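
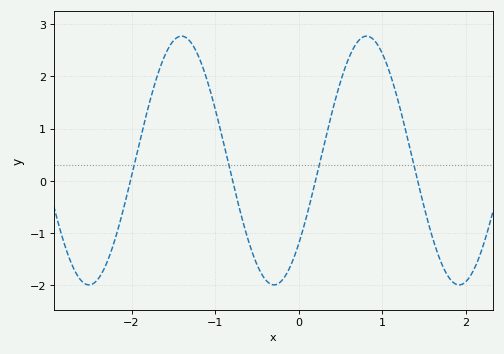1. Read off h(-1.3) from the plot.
2.7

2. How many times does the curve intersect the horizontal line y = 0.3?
4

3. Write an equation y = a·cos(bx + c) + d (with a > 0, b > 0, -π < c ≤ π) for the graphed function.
y = 2.38cos(2.8x - 2.3) + 0.39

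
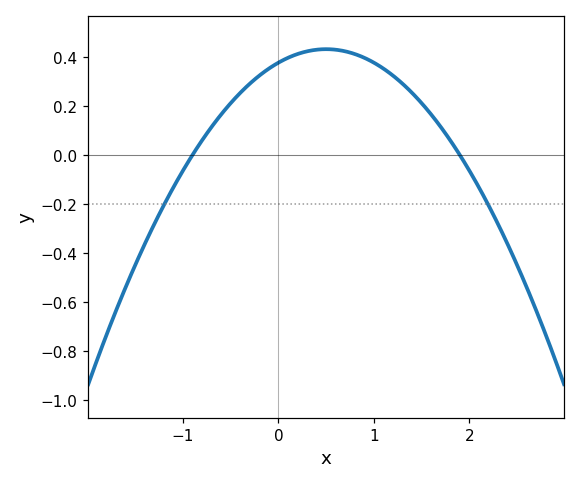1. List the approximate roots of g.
-0.9, 1.9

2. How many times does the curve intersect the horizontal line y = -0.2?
2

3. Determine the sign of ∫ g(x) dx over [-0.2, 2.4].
positive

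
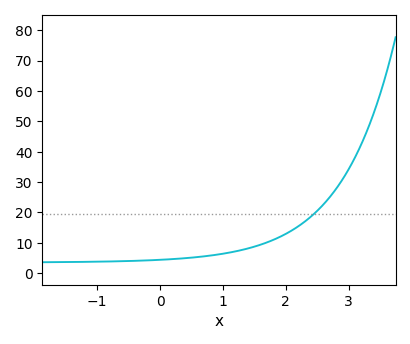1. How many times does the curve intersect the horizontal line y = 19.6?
1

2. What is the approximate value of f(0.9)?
6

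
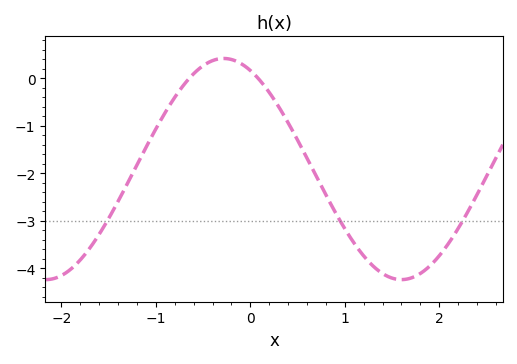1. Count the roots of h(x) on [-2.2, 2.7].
2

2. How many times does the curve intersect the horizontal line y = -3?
3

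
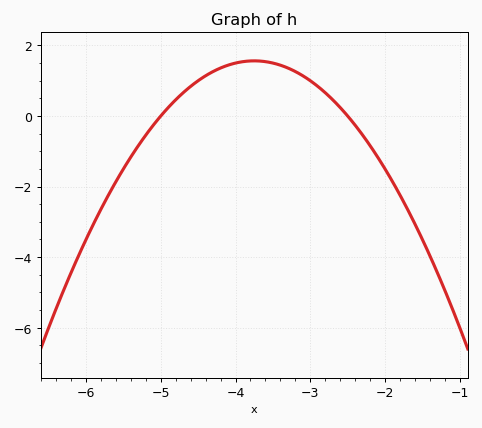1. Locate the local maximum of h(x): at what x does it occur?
-3.8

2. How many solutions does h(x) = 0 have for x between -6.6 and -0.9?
2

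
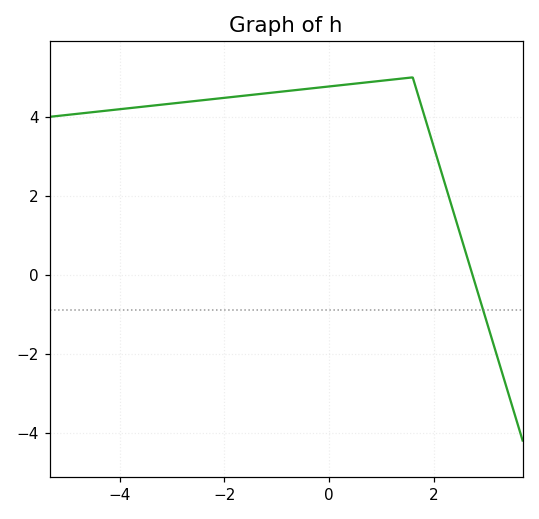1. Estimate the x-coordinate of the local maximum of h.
1.6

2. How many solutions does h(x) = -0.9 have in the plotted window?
1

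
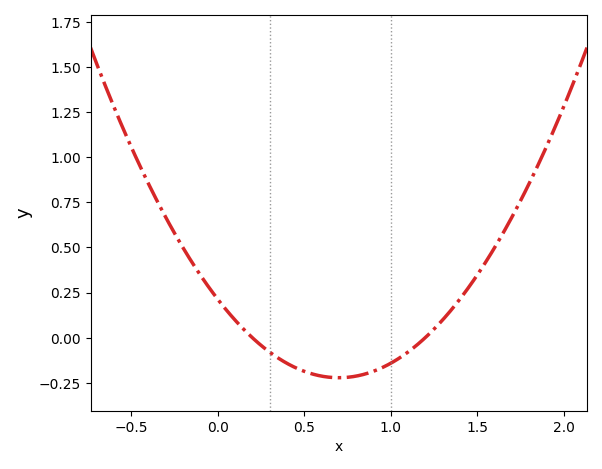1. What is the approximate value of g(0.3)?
-0.1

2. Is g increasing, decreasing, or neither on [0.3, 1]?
neither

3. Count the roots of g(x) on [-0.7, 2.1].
2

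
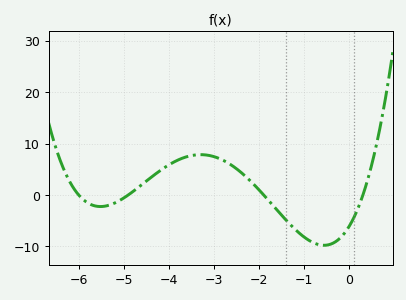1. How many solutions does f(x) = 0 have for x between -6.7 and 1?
4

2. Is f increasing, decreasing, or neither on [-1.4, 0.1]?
neither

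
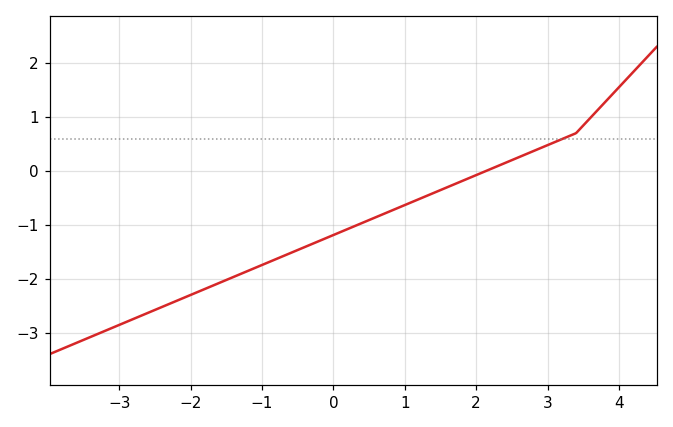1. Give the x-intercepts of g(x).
2.14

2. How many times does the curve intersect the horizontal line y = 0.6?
1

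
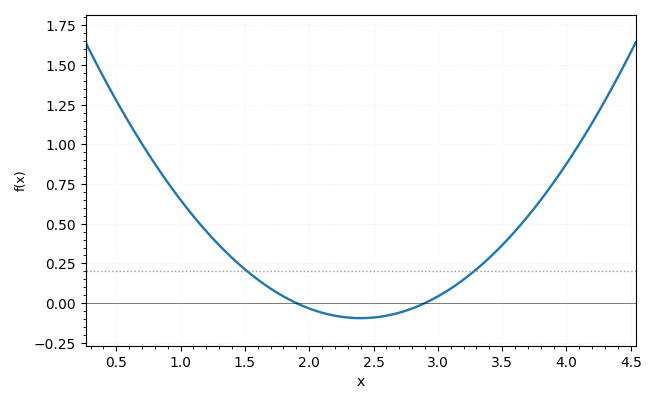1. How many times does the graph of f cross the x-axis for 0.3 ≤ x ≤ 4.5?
2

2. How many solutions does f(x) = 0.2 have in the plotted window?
2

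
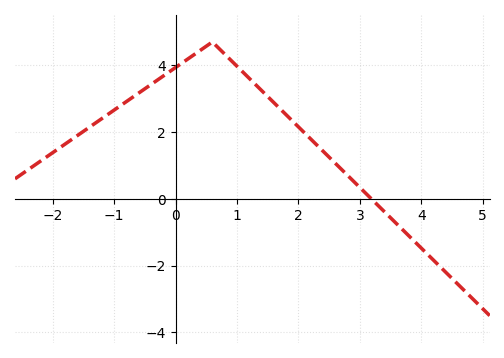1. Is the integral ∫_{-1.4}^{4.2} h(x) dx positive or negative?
positive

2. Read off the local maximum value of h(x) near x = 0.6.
4.7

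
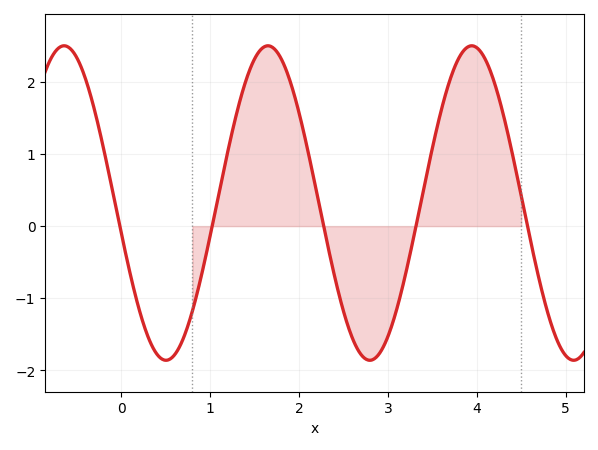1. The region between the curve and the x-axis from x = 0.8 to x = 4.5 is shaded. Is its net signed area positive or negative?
positive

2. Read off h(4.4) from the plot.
1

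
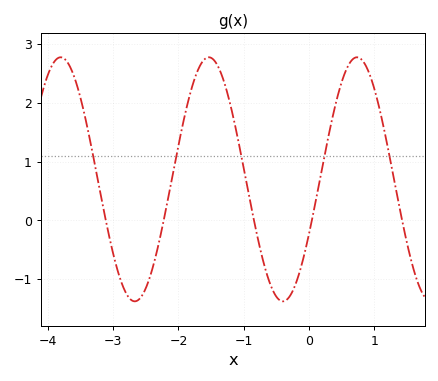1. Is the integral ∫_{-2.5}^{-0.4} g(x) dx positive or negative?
positive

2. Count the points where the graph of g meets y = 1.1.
5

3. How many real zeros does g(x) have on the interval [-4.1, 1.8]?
5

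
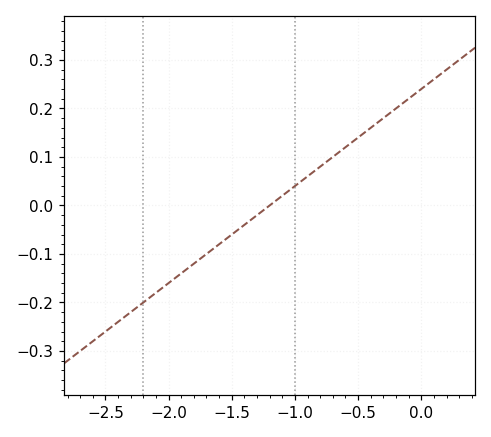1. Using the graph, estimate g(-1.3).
-0.02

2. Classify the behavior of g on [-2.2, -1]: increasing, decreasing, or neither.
increasing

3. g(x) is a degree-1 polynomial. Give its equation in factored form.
y = 0.2(x + 1.2)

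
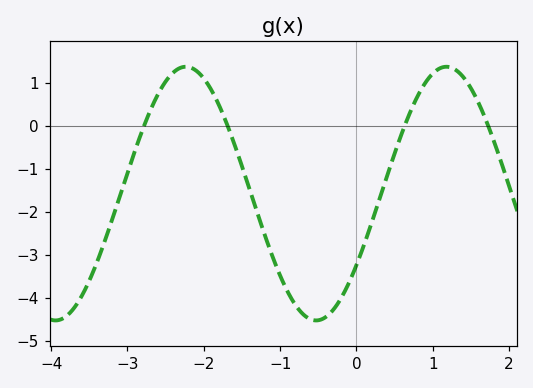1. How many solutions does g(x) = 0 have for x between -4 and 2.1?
4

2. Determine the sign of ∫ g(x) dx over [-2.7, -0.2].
negative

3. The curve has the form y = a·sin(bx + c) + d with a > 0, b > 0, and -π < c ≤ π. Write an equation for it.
y = 2.95sin(1.8x - 0.6) - 1.57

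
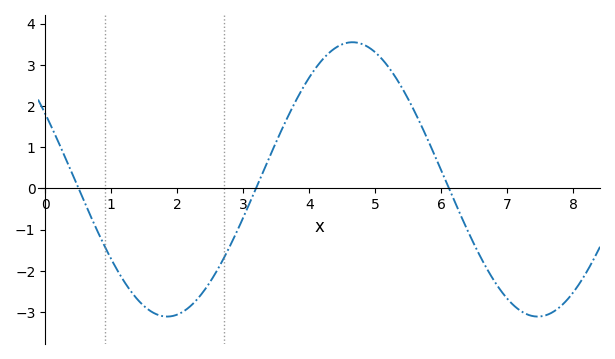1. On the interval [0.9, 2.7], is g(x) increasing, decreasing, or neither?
neither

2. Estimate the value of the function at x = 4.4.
3.4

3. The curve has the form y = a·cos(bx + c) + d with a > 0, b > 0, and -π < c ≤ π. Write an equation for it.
y = 3.33cos(1.1x + 1.1) + 0.22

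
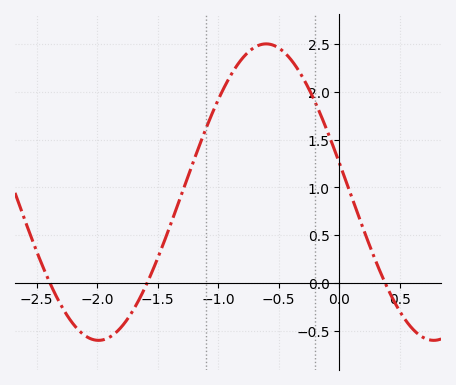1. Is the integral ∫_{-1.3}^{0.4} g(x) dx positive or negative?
positive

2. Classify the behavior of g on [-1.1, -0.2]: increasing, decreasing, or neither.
neither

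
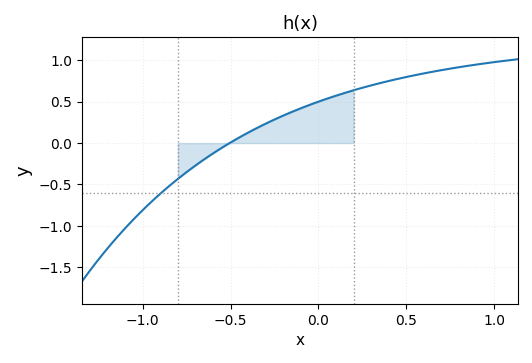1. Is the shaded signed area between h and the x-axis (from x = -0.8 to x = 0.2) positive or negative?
positive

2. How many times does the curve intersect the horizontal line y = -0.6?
1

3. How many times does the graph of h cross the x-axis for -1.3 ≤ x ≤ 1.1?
1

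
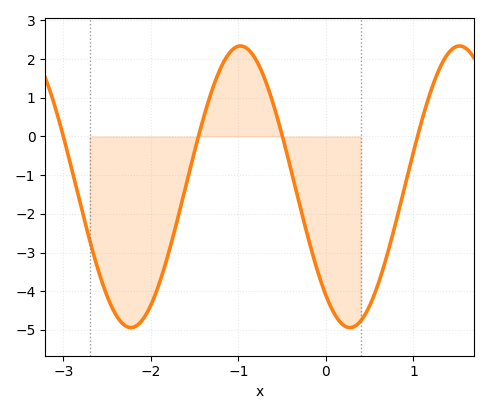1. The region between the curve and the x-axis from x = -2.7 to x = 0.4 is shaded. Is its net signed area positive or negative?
negative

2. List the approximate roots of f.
-3, -1.46, -0.497, 1.05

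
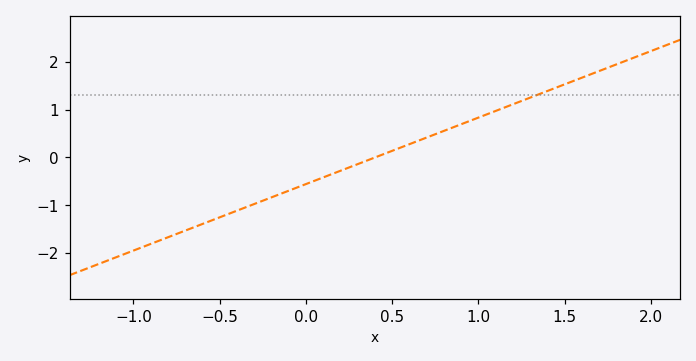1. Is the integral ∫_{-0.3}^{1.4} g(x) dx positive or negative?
positive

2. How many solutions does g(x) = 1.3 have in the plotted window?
1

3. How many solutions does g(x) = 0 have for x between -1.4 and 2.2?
1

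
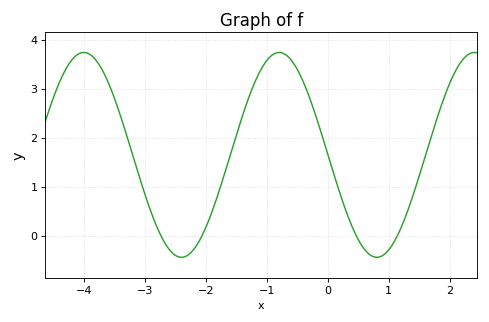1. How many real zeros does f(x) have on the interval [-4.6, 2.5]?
4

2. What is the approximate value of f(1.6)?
1.6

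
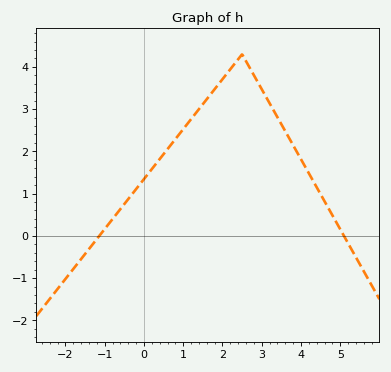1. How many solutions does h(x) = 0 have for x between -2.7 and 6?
2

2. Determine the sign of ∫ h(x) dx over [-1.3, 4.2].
positive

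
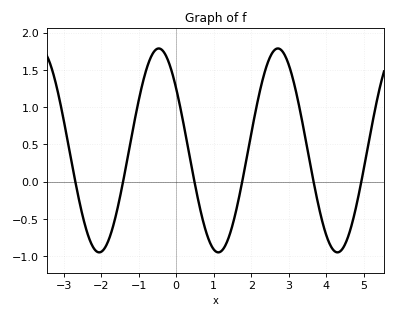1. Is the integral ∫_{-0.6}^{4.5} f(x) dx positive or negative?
positive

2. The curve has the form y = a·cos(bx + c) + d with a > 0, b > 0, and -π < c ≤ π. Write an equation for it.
y = 1.37cos(1.98x + 0.922) + 0.42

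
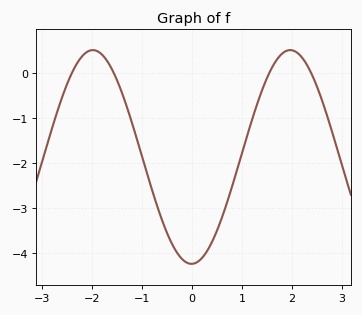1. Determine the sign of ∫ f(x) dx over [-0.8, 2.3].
negative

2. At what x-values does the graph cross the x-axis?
-2.41, -1.57, 1.54, 2.38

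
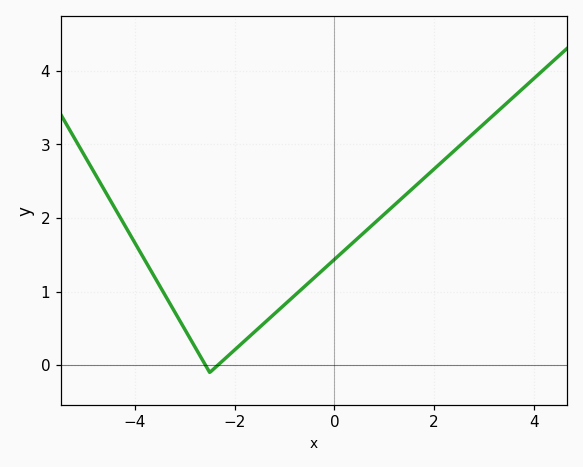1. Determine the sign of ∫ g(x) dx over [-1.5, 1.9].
positive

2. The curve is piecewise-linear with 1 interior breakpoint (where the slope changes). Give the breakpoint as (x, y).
(-2.5, -0.1)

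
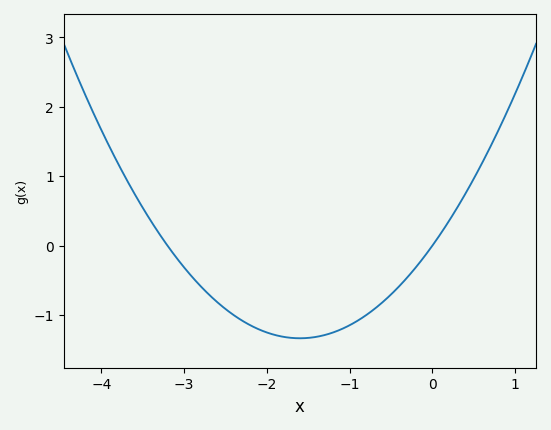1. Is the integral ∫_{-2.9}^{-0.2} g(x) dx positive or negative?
negative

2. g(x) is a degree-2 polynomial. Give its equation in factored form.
y = 0.52(x + 3.2)(x - 0)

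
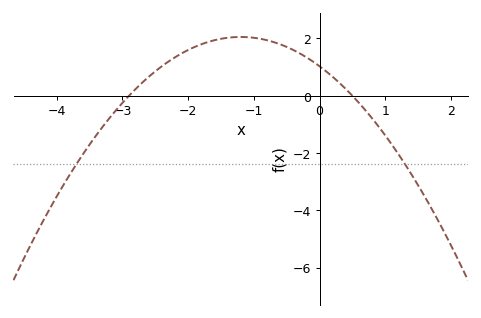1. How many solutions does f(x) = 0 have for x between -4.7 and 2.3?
2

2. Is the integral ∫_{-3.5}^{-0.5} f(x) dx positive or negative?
positive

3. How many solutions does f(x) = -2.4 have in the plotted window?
2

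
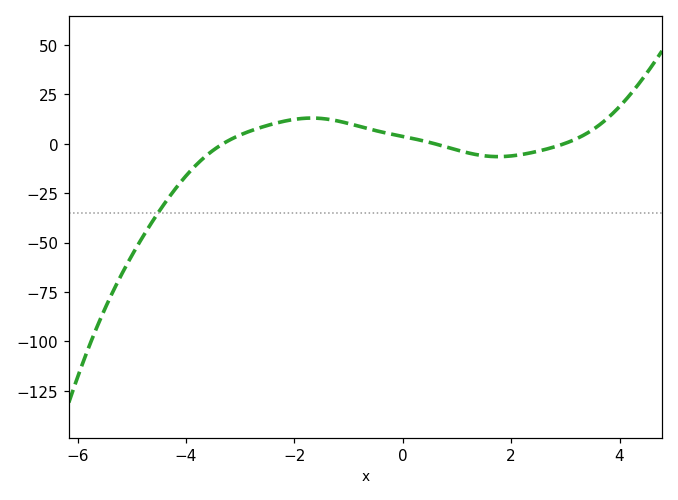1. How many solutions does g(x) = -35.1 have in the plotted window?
1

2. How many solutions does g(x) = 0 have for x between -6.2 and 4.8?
3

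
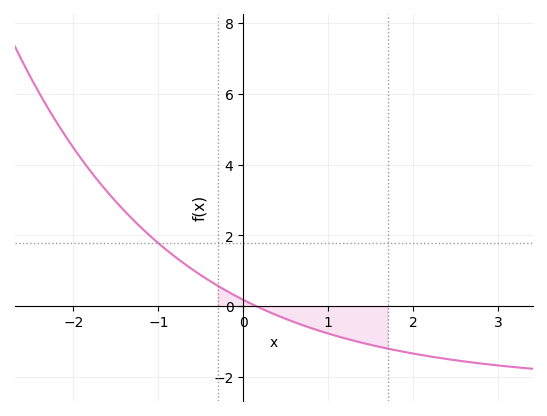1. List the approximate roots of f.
0.2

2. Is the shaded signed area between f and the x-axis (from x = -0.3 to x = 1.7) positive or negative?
negative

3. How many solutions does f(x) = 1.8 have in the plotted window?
1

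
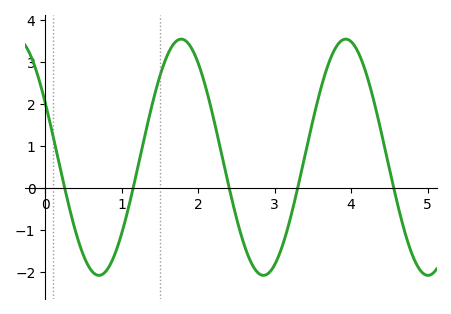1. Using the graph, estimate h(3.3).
-0.016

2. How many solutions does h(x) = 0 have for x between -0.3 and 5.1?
5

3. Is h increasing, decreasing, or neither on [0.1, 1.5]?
neither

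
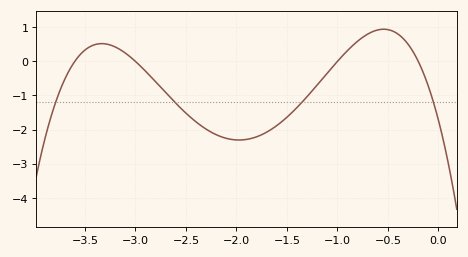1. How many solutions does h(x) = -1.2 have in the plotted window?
4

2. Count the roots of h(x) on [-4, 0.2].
4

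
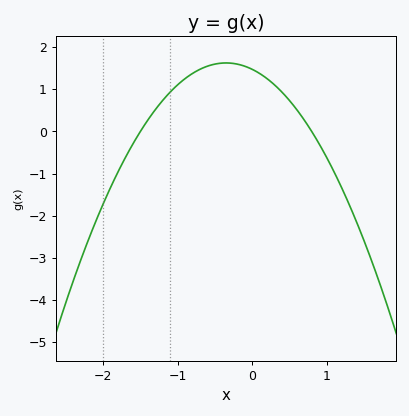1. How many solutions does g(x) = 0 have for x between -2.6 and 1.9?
2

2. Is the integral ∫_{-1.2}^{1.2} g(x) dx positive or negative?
positive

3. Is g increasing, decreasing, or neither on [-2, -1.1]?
increasing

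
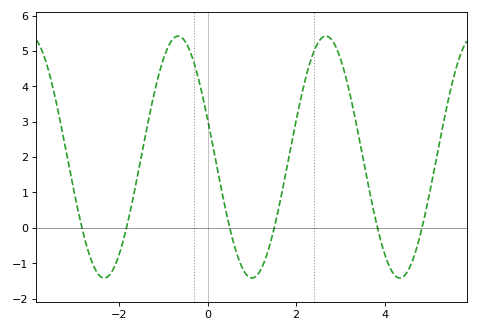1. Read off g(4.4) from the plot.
-1.4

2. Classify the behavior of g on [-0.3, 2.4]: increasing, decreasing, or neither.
neither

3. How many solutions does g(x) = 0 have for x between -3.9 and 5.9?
6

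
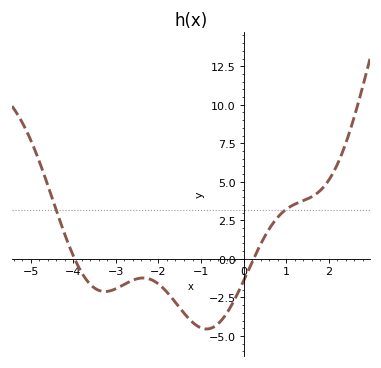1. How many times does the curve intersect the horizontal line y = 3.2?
2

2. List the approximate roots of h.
-3.97, 0.234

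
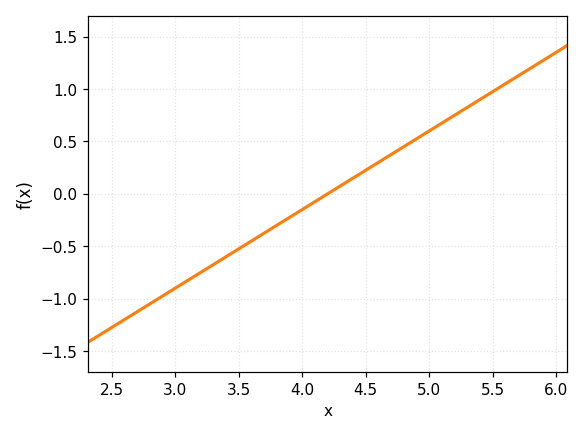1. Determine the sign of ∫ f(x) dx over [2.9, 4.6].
negative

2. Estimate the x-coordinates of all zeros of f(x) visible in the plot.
4.2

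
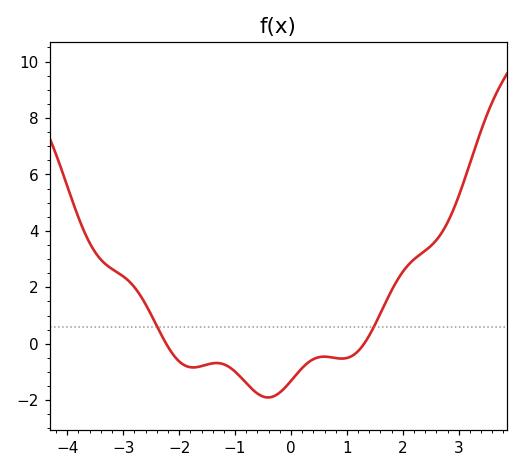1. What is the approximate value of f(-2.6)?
1.4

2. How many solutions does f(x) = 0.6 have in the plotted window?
2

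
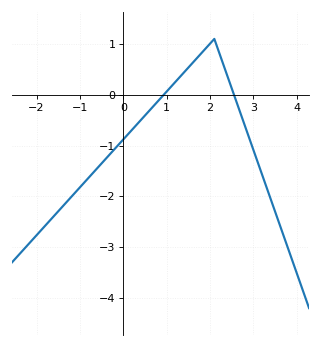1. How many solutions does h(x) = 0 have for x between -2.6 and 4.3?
2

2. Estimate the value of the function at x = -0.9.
-1.73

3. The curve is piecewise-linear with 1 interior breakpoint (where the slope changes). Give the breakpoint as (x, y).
(2.1, 1.1)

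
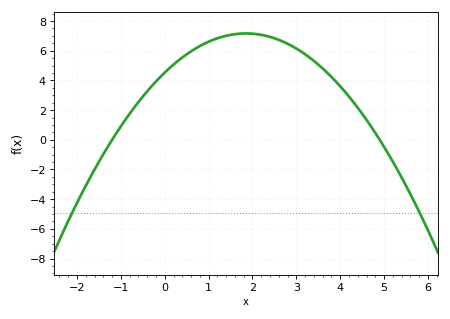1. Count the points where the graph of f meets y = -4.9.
2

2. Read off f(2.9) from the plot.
6.4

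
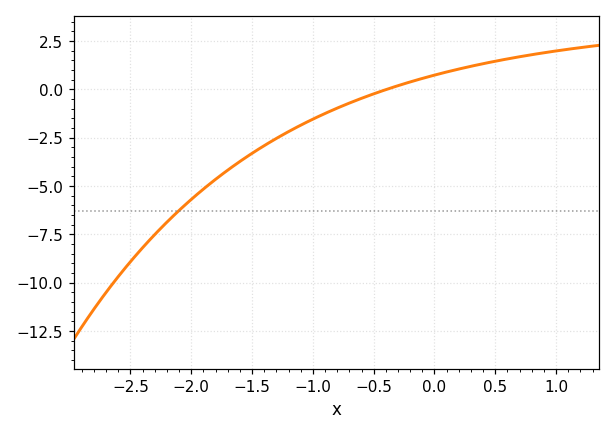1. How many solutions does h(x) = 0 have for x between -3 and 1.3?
1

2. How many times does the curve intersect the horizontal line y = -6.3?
1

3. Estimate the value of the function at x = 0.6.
1.58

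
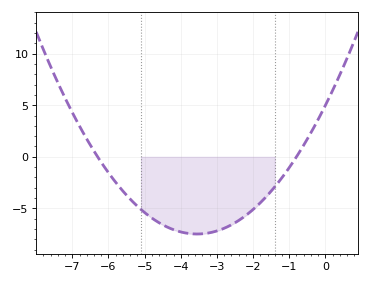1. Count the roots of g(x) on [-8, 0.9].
2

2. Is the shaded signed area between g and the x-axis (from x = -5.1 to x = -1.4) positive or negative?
negative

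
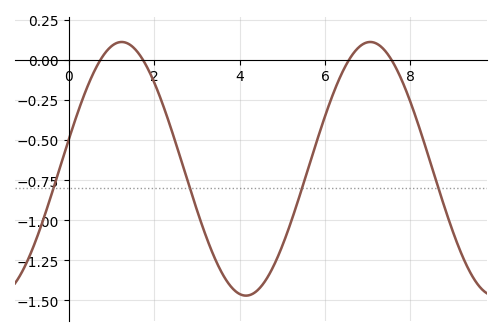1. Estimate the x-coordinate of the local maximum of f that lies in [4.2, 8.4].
7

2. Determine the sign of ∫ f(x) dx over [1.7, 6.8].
negative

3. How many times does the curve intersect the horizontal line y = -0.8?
4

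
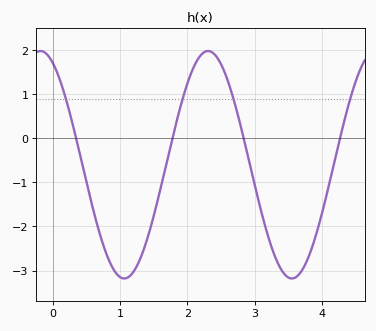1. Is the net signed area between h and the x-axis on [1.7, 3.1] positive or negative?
positive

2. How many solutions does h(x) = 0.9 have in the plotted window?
4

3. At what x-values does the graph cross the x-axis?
0.343, 1.78, 2.84, 4.27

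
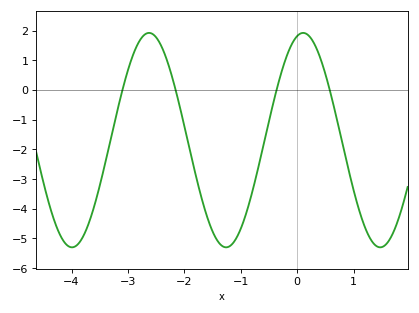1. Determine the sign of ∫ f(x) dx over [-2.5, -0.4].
negative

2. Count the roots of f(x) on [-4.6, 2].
4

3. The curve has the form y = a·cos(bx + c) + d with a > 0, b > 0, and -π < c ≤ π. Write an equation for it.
y = 3.61cos(2.3x - 0.24) - 1.69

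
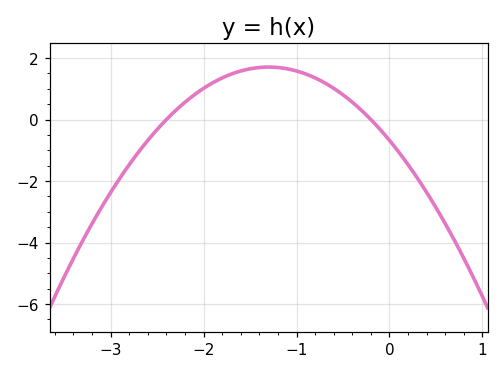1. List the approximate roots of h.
-2.4, -0.2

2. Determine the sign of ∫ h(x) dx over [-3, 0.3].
positive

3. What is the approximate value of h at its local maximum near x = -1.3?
1.8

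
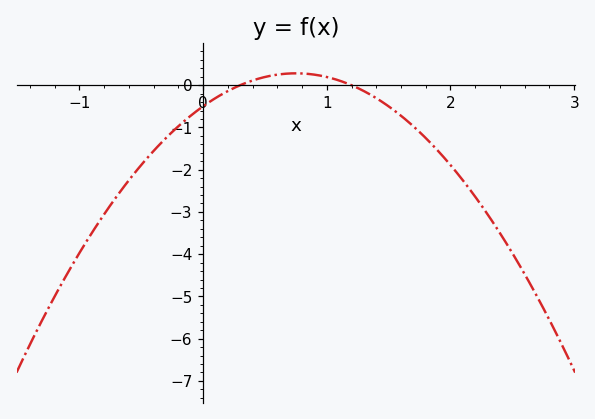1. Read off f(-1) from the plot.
-4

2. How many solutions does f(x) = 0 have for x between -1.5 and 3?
2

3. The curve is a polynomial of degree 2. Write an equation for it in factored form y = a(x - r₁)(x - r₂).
y = -1.39(x - 0.3)(x - 1.2)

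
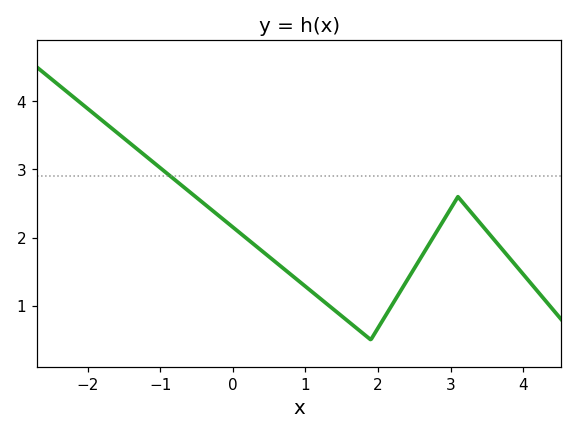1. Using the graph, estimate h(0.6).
1.6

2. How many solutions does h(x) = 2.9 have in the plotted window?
1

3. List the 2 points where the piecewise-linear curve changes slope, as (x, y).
(1.9, 0.5); (3.1, 2.6)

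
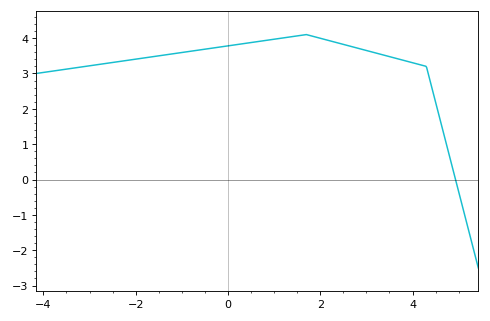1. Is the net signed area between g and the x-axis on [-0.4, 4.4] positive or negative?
positive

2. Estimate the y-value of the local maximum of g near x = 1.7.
4.1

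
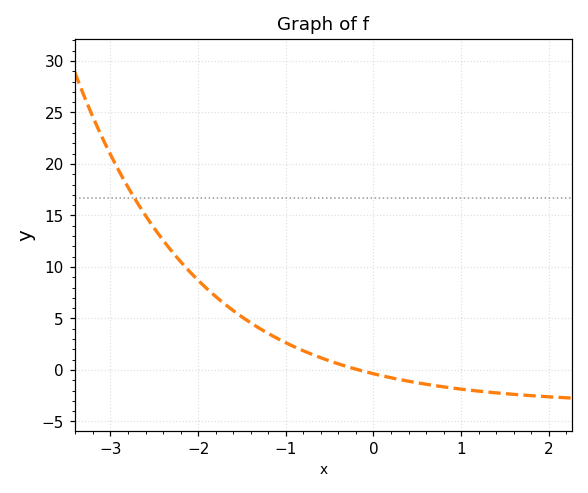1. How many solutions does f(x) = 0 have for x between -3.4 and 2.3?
1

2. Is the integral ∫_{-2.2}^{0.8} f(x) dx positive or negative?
positive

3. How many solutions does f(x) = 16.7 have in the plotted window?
1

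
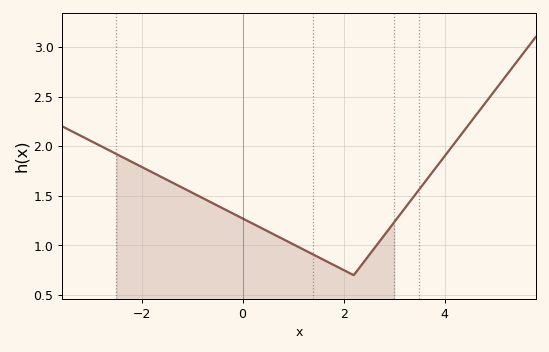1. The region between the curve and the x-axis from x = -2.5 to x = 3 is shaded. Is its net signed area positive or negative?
positive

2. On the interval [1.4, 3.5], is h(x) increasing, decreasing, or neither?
neither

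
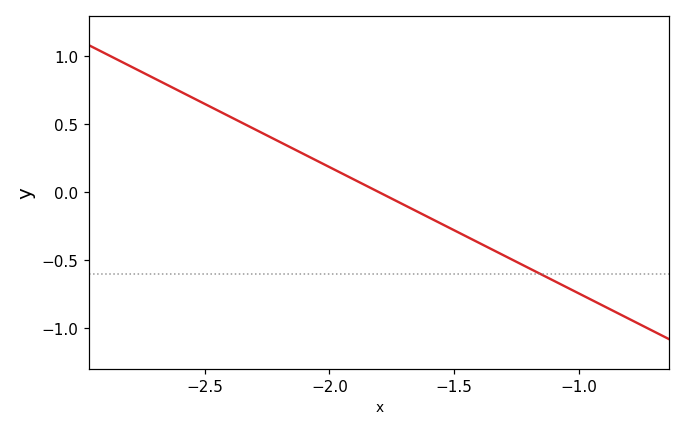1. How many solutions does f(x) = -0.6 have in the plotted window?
1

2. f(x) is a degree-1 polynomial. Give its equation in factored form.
y = -0.93(x + 1.8)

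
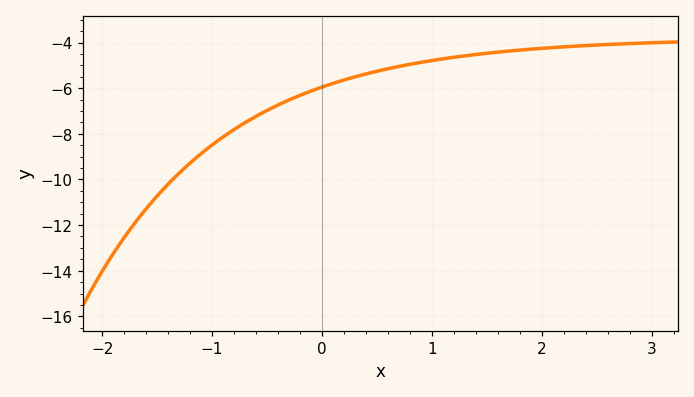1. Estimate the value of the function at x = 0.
-6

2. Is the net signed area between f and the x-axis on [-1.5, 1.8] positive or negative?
negative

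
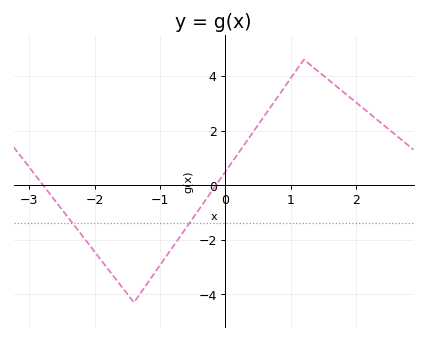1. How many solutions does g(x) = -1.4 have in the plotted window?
2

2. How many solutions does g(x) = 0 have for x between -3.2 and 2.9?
2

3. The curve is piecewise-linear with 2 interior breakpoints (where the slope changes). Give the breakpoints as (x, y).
(-1.4, -4.3); (1.2, 4.6)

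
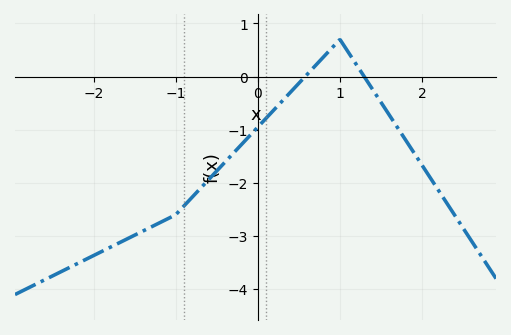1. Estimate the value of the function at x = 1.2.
0.227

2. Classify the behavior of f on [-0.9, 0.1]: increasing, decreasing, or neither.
increasing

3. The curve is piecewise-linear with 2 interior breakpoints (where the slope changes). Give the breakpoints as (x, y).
(-1, -2.6); (1, 0.7)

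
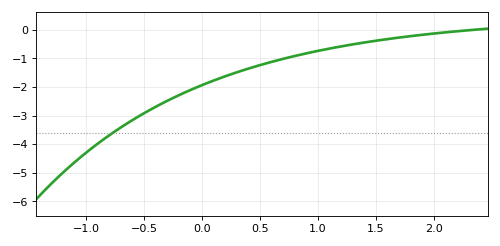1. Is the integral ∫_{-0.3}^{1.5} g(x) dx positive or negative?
negative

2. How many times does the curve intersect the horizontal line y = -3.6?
1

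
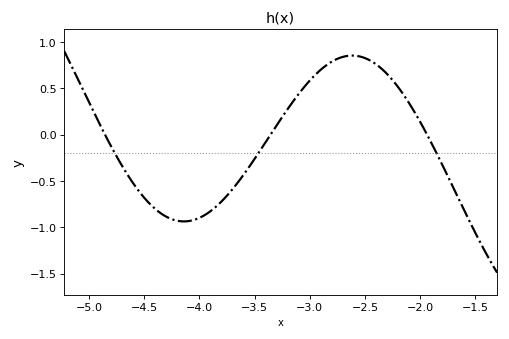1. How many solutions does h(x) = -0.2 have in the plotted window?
3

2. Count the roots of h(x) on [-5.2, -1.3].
3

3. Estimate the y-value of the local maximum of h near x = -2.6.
0.855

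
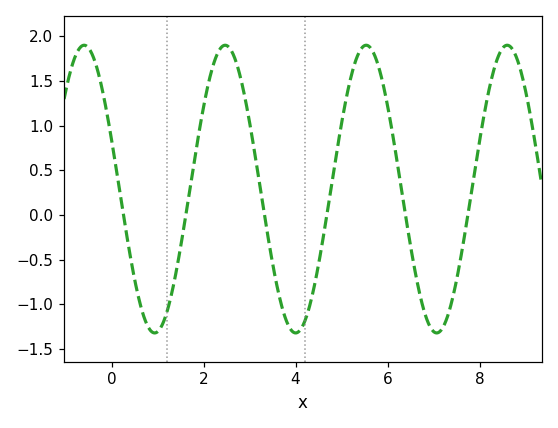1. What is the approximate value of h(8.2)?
1.39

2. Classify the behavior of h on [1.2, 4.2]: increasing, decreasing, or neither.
neither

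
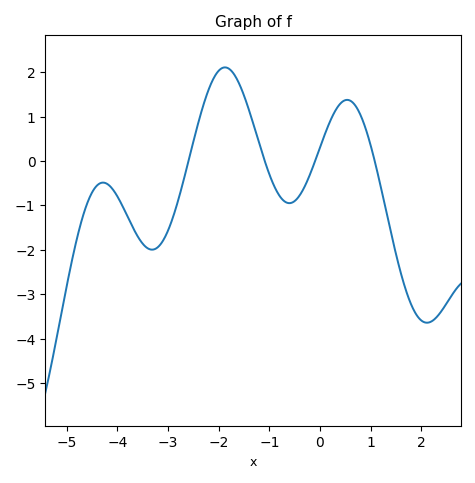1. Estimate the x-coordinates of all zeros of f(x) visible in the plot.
-2.6, -1.09, -0.096, 1.08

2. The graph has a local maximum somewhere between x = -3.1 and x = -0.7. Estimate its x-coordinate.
-1.88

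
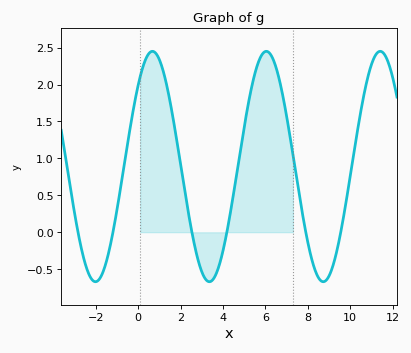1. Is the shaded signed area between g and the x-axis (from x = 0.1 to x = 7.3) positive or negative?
positive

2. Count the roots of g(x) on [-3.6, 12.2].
6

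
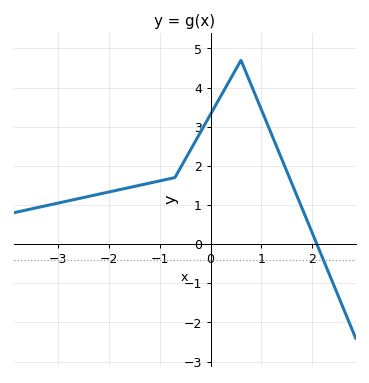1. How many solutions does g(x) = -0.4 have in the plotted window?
1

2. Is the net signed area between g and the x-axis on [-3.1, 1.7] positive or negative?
positive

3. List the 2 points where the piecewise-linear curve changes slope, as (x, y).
(-0.7, 1.7); (0.6, 4.7)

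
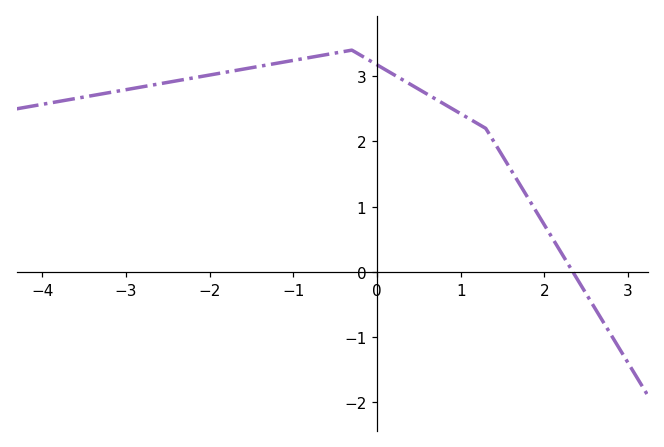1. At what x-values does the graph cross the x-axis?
2.34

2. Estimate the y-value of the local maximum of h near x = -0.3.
3.4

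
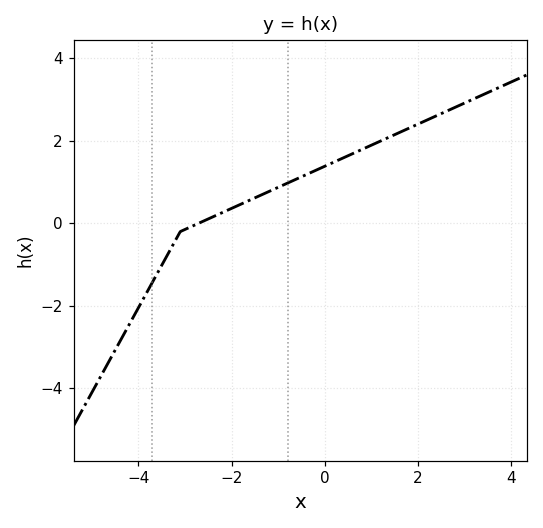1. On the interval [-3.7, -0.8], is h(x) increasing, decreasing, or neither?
increasing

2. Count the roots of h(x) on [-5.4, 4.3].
1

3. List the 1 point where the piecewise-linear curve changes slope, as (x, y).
(-3.1, -0.2)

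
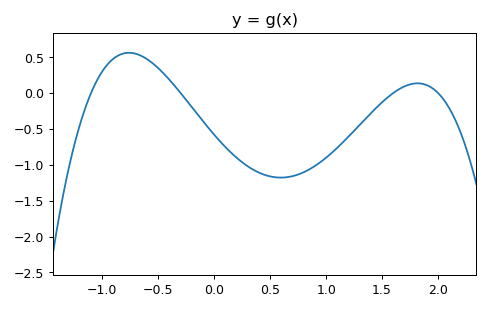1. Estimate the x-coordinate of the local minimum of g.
0.6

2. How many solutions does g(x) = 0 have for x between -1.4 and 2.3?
4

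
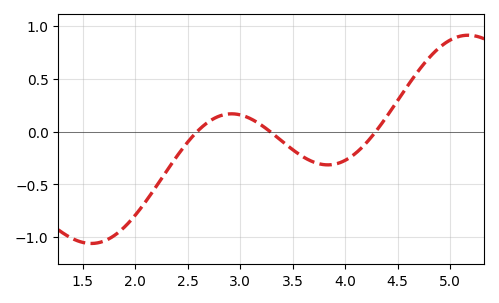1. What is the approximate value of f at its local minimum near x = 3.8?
-0.315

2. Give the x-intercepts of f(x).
2.59, 3.29, 4.29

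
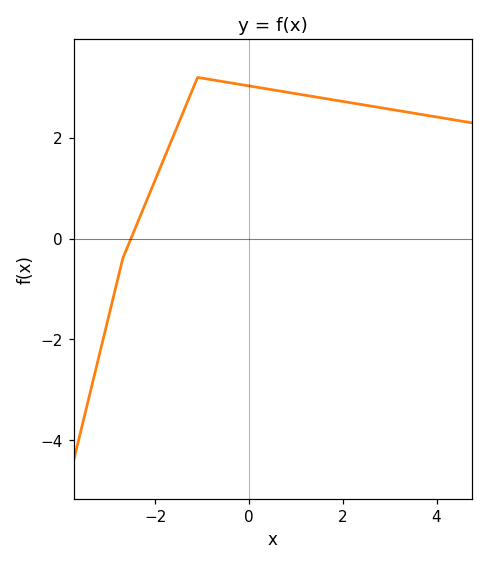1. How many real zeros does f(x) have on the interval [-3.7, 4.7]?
1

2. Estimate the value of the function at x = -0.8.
3.15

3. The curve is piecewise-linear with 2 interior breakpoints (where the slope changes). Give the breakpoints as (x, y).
(-2.7, -0.4); (-1.1, 3.2)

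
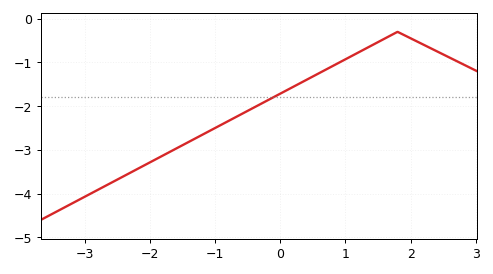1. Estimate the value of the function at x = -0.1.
-1.8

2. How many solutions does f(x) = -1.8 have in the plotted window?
1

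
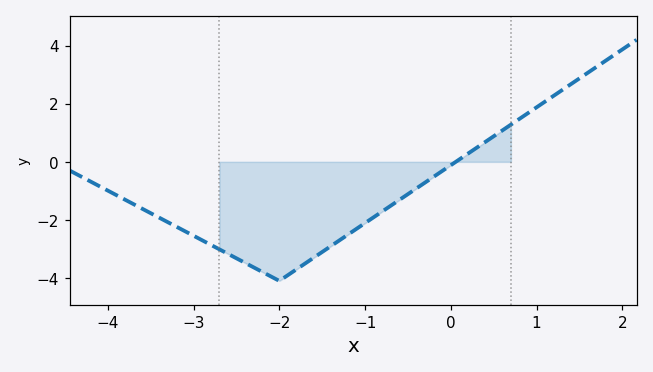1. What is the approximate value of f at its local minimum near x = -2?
-4.1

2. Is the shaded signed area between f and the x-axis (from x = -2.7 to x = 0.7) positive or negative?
negative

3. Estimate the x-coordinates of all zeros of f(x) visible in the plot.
0.058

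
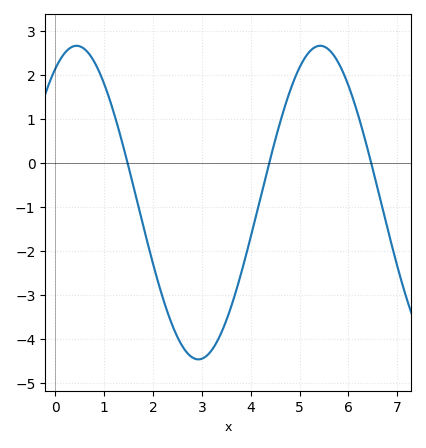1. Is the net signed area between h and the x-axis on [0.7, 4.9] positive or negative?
negative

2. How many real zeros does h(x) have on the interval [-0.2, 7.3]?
3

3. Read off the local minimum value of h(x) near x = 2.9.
-4.47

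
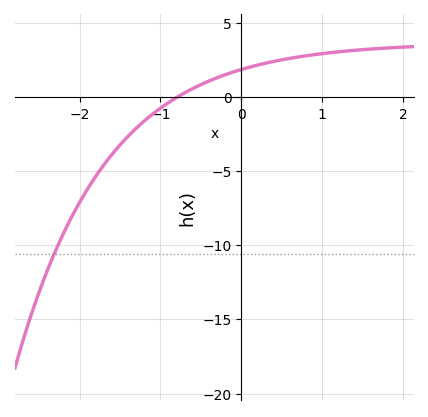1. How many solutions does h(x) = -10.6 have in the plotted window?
1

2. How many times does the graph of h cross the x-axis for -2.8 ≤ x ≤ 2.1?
1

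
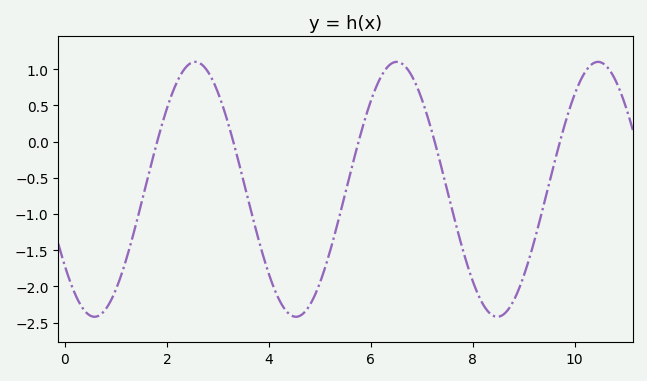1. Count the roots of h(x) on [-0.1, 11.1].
5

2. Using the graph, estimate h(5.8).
0.1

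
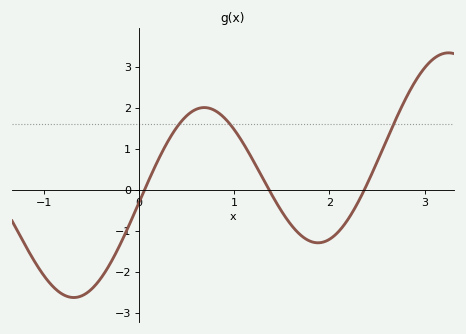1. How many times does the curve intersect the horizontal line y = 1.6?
3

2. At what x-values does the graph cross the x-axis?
0.1, 1.4, 2.4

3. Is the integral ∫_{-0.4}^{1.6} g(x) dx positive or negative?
positive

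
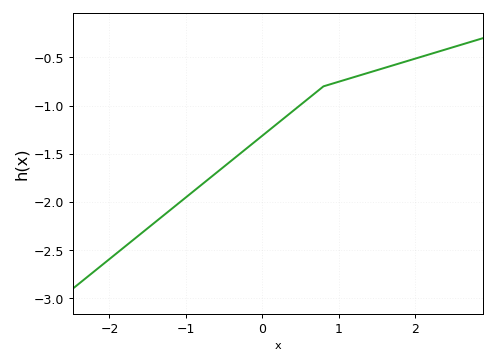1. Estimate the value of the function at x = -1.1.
-2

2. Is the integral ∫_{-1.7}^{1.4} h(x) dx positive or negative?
negative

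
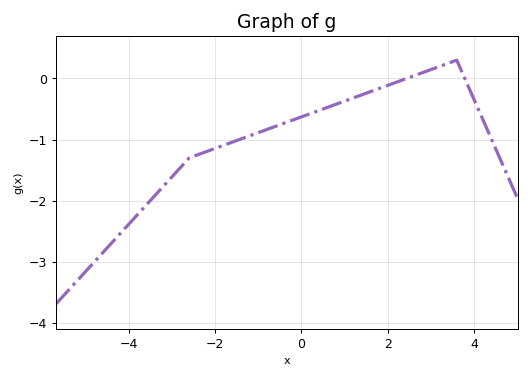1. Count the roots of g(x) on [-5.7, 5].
2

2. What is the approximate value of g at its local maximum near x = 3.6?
0.3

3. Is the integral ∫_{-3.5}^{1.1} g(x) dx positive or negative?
negative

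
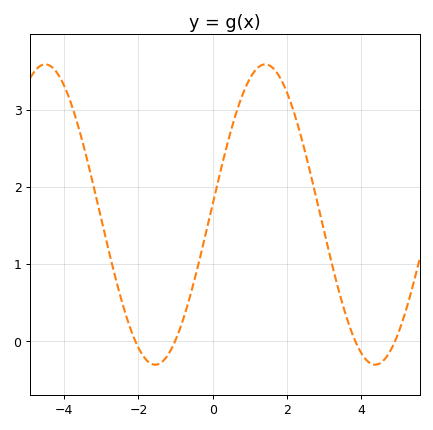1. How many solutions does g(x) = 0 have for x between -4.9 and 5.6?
4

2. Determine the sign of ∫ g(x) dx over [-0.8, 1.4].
positive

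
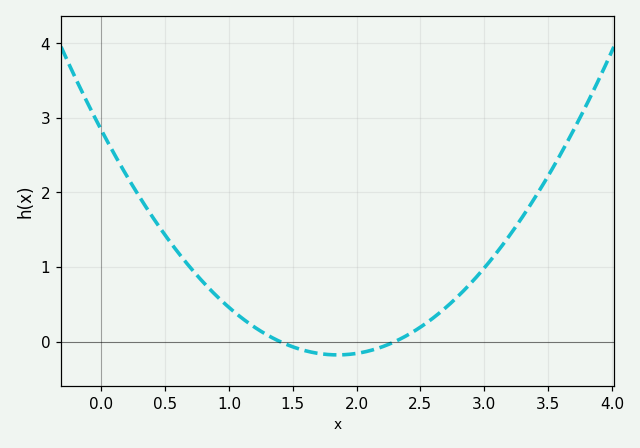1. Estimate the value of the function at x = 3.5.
2.2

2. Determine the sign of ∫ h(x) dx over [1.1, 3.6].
positive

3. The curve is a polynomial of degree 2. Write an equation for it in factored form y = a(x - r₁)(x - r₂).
y = 0.88(x - 1.4)(x - 2.3)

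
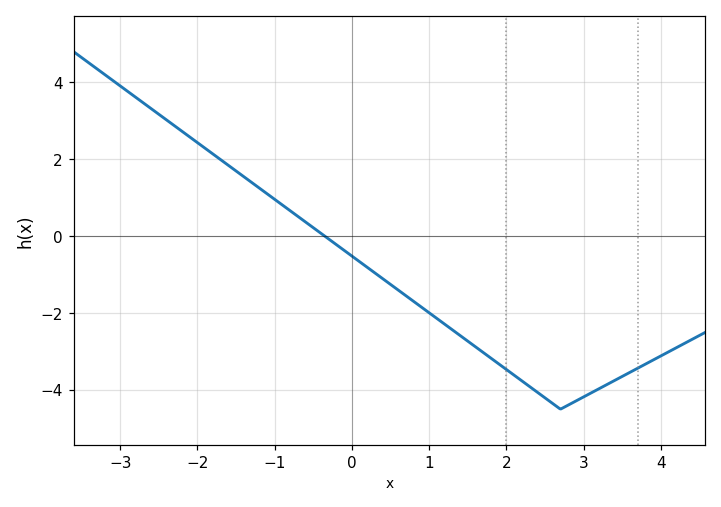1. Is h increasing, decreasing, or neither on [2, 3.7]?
neither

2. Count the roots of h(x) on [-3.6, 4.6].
1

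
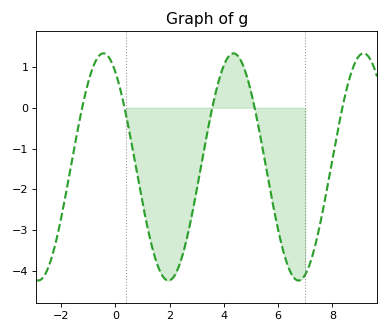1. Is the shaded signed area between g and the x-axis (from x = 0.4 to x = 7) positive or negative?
negative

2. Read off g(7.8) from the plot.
-2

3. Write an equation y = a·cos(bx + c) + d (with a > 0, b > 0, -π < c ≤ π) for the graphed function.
y = 2.78cos(1.3x + 0.58) - 1.45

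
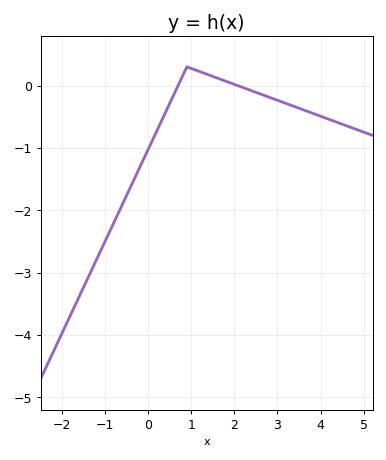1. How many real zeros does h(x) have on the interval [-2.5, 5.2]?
2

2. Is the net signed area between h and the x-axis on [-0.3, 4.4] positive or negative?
negative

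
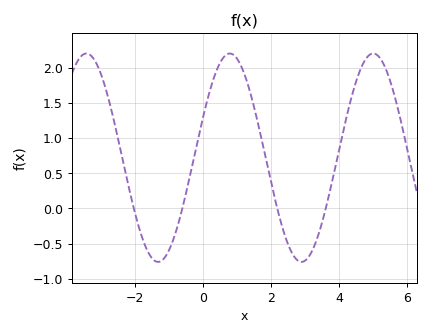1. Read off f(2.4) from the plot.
-0.4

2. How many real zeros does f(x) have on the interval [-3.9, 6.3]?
4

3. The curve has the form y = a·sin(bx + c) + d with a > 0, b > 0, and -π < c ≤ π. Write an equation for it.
y = 1.48sin(1.5x + 0.4) + 0.72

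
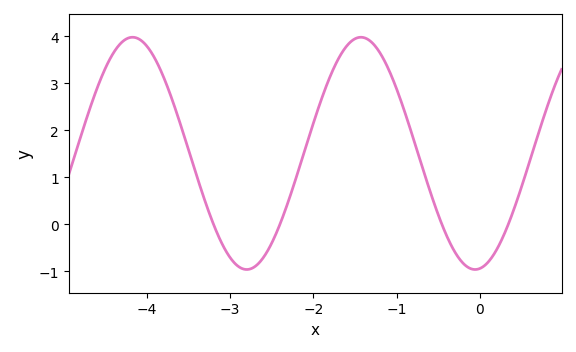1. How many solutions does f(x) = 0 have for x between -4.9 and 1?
4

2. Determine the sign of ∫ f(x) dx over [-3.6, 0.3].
positive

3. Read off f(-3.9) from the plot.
3.52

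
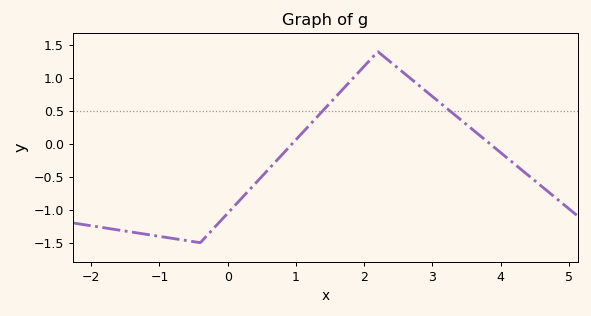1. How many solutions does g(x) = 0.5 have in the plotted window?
2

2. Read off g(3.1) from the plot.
0.633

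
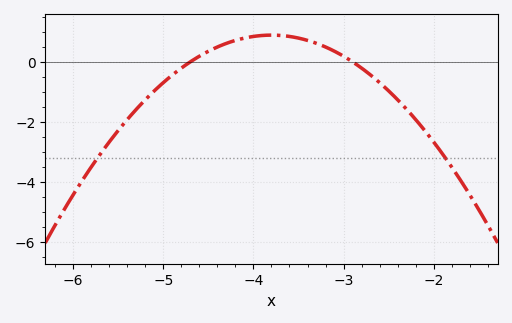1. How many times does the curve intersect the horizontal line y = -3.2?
2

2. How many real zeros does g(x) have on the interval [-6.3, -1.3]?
2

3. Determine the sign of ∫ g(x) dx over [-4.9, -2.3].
positive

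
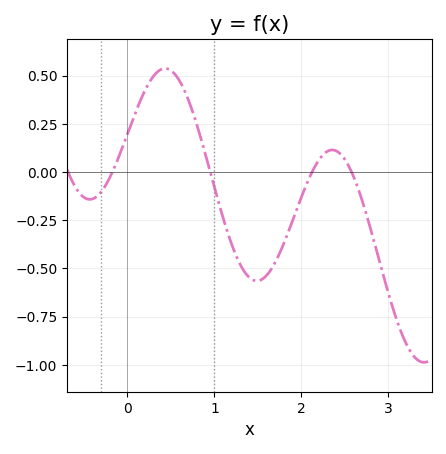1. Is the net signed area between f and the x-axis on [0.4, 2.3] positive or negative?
negative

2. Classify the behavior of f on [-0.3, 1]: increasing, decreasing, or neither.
neither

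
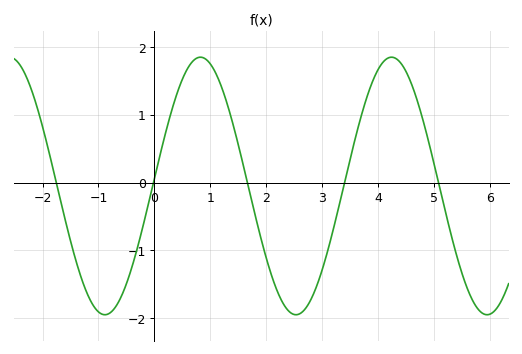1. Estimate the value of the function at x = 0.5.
1.53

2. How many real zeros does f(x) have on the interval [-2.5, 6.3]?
5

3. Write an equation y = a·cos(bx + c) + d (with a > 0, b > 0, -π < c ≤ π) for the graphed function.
y = 1.9cos(1.84x - 1.51) - 0.05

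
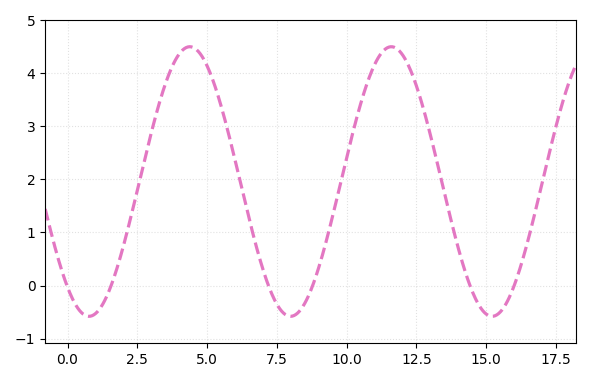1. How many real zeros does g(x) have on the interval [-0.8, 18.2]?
6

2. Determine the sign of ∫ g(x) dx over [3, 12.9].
positive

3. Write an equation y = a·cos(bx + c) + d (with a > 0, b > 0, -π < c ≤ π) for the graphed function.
y = 2.54cos(0.87x + 2.47) + 1.96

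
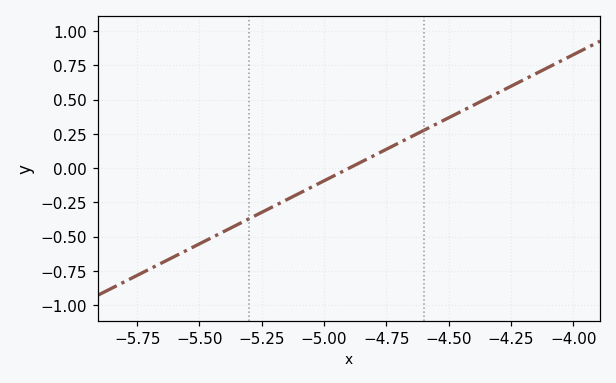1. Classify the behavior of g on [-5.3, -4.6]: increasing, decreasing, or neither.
increasing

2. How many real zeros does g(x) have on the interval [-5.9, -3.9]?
1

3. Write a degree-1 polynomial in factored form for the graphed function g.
y = 0.92(x + 4.9)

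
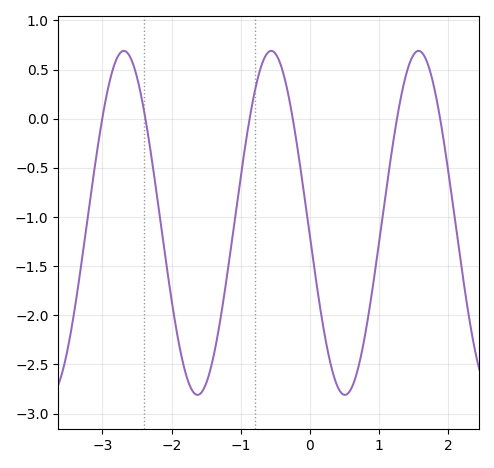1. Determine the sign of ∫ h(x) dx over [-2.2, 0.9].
negative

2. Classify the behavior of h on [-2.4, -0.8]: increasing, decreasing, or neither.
neither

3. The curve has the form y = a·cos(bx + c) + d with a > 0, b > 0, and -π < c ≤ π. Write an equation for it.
y = 1.75cos(3x + 1.7) - 1.06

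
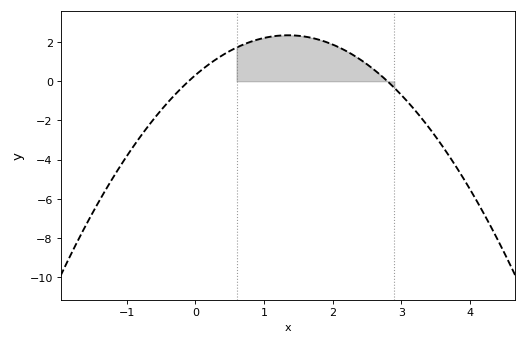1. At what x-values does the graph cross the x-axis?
-0.1, 2.8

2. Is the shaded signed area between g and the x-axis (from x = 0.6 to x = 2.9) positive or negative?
positive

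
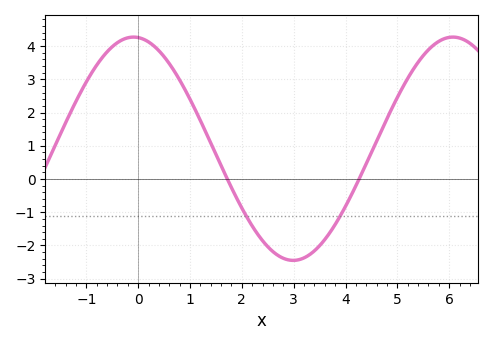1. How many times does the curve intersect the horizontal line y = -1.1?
2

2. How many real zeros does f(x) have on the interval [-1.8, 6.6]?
2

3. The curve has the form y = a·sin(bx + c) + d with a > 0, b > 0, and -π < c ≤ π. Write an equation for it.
y = 3.36sin(1.02x + 1.66) + 0.91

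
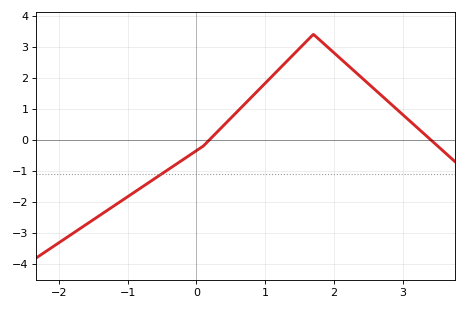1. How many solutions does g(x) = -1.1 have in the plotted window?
1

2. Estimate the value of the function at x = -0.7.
-1.4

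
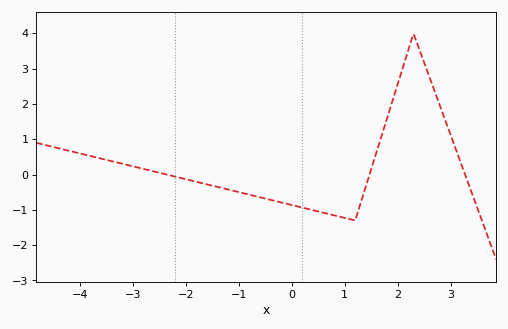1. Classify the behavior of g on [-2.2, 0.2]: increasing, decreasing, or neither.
decreasing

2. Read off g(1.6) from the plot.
0.6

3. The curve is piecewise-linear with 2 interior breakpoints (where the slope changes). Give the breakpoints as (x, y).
(1.2, -1.3); (2.3, 4)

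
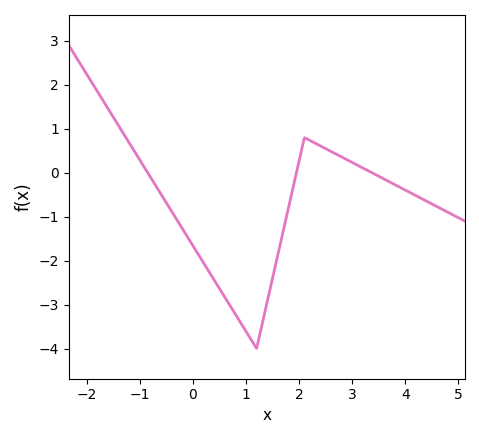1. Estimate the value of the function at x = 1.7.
-1.33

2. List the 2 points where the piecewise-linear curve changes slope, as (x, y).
(1.2, -4); (2.1, 0.8)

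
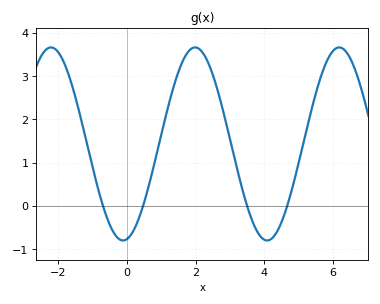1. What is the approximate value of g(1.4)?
2.85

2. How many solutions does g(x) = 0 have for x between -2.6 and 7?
4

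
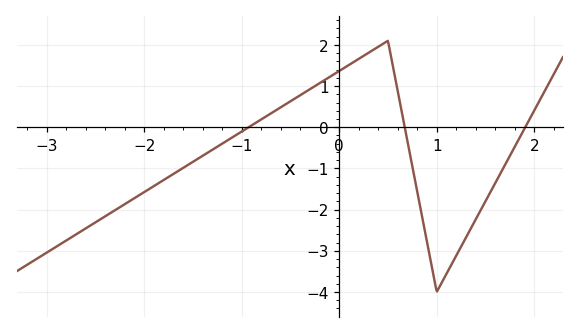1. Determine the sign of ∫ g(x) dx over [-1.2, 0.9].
positive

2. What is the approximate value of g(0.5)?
2.1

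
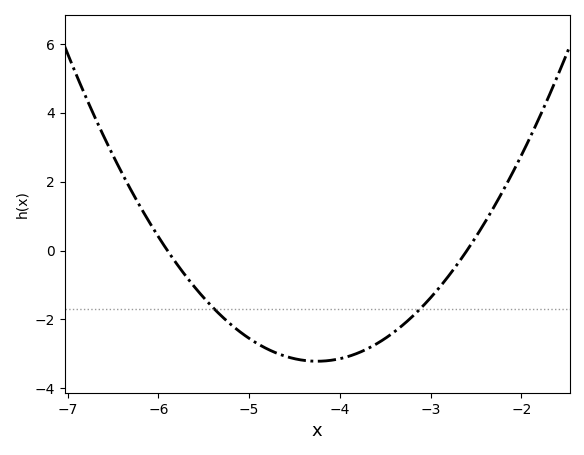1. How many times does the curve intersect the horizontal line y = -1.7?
2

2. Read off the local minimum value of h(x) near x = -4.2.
-3.21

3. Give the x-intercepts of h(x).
-5.9, -2.6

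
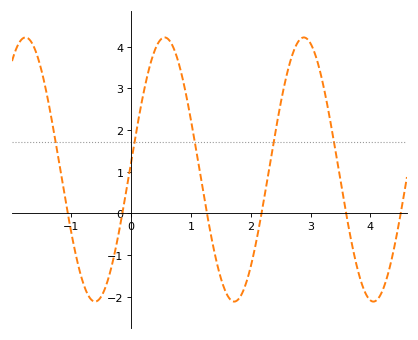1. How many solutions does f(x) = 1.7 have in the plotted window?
5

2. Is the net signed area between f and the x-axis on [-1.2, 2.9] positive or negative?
positive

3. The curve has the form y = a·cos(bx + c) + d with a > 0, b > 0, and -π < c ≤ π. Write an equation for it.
y = 3.17cos(2.7x - 1.51) + 1.05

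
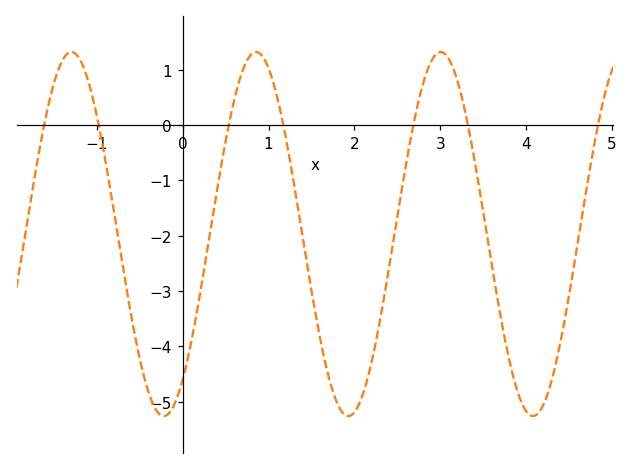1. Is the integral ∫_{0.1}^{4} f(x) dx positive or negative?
negative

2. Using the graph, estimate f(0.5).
-0.3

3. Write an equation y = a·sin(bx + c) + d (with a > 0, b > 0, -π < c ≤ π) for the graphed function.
y = 3.29sin(2.9x - 0.92) - 1.97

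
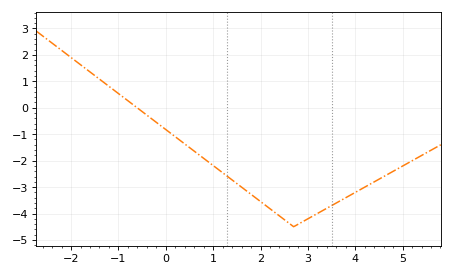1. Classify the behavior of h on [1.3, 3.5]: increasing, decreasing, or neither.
neither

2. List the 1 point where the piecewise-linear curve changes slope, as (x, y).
(2.7, -4.5)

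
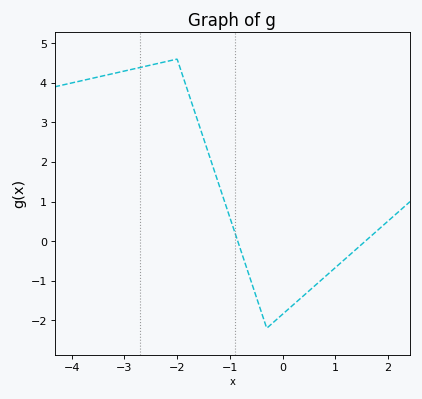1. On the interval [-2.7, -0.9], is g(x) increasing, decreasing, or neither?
neither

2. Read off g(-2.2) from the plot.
4.54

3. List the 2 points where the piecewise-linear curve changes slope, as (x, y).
(-2, 4.6); (-0.3, -2.2)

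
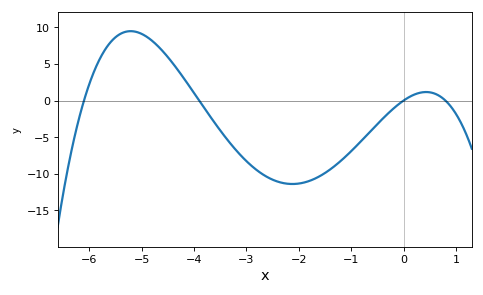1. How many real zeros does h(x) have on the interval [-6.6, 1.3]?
4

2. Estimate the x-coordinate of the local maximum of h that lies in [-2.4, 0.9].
0.43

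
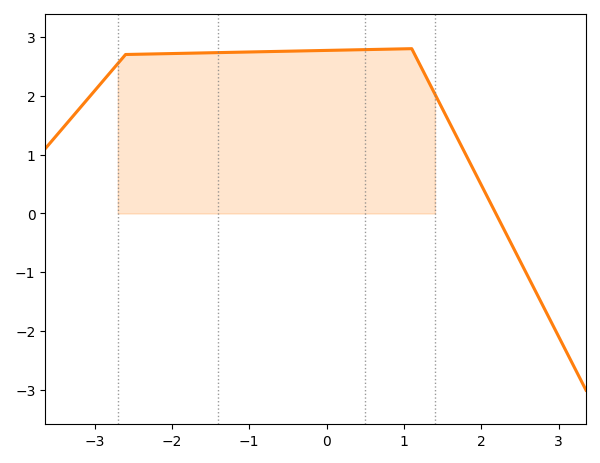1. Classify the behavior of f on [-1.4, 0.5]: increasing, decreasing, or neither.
increasing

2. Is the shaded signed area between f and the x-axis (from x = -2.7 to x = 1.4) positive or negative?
positive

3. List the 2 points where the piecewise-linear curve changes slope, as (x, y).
(-2.6, 2.7); (1.1, 2.8)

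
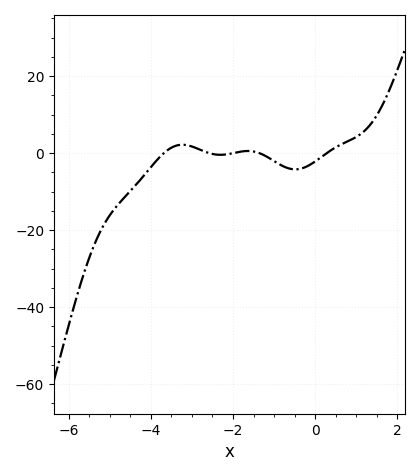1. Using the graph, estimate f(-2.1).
-0.251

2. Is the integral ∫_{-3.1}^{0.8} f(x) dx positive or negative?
negative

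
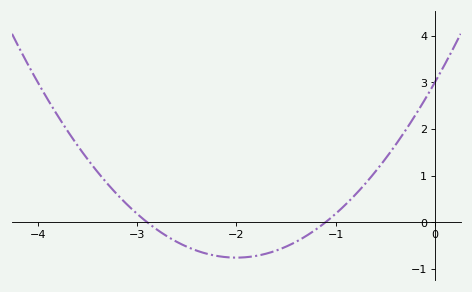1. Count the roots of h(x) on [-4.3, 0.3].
2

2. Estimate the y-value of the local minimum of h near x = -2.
-0.8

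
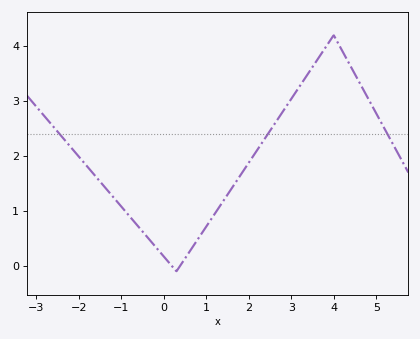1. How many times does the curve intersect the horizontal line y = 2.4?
3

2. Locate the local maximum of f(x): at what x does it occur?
4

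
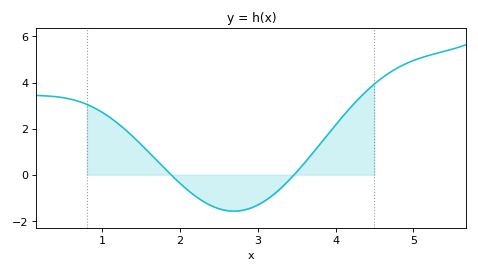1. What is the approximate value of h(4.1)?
2.57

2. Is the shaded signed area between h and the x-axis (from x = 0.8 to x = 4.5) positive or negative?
positive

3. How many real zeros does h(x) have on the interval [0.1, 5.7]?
2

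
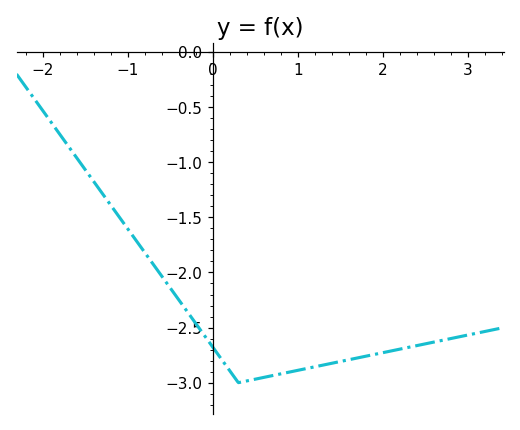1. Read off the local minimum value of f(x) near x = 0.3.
-3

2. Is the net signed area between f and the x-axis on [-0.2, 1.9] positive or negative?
negative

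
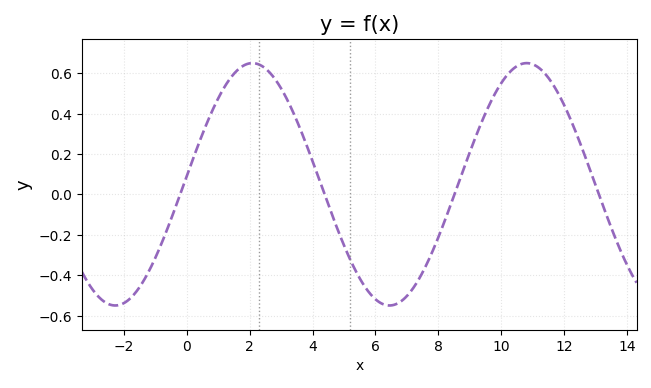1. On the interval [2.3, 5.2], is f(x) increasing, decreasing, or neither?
decreasing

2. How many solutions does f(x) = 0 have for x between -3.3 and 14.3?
4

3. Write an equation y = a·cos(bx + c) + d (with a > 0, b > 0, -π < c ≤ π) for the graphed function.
y = 0.6cos(0.72x - 1.5) + 0.05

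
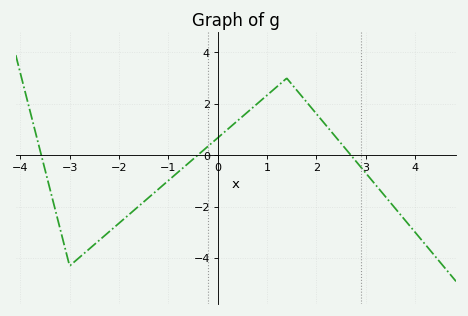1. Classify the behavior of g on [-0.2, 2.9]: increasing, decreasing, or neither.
neither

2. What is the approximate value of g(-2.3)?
-3.14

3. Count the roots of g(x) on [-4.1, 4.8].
3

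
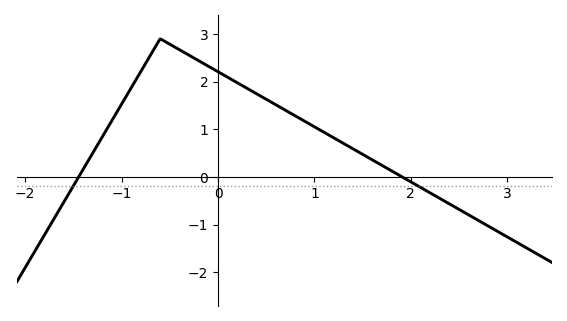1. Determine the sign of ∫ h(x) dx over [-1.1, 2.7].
positive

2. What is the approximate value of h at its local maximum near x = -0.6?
2.9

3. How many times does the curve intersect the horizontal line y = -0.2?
2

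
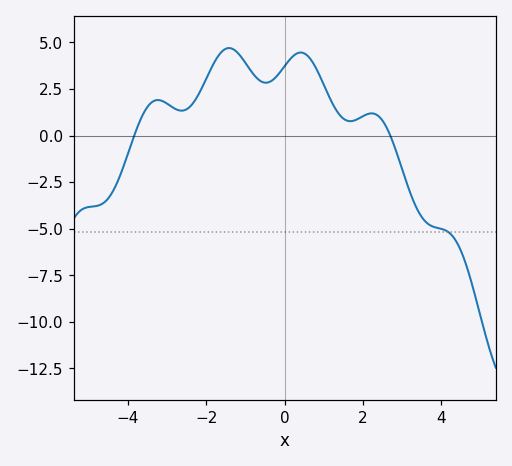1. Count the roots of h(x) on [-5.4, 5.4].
2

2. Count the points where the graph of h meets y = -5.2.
1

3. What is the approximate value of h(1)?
2.72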